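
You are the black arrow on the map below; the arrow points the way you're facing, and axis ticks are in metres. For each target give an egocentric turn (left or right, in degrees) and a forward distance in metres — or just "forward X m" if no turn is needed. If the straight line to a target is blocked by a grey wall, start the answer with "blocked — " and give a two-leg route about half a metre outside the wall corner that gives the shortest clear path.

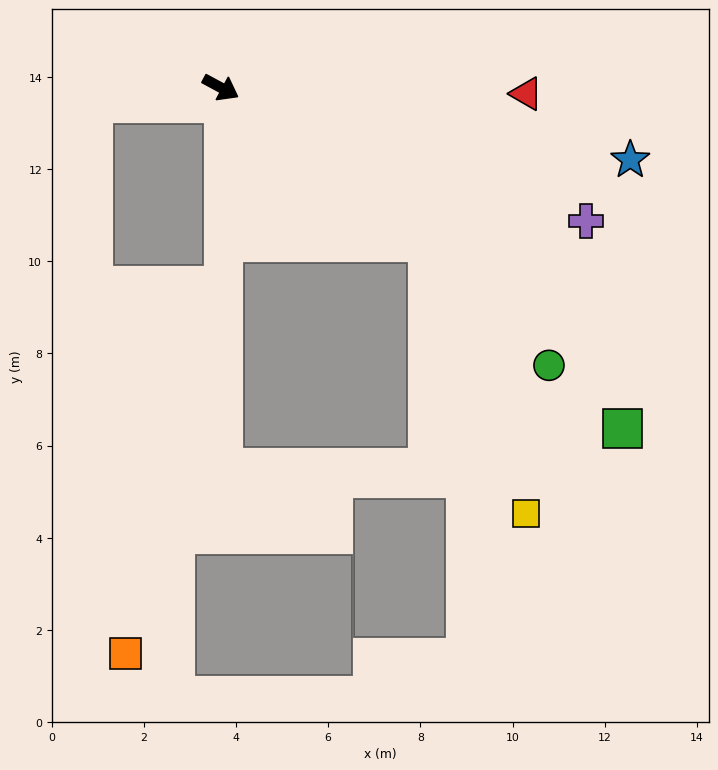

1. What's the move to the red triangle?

turn left 27°, forward 6.6 m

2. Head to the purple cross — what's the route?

turn left 8°, forward 8.4 m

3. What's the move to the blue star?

turn left 18°, forward 9.0 m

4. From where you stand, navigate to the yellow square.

blocked — turn right 8°, forward 5.6 m, then turn right 34°, forward 6.3 m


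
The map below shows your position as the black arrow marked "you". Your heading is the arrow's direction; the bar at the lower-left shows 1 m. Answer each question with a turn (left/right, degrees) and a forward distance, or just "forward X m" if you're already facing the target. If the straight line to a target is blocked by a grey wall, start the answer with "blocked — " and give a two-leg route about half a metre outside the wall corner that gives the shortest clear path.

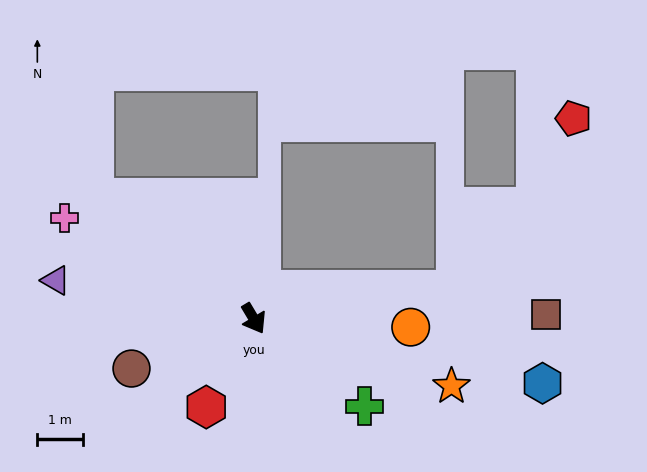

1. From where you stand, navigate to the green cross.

turn left 21°, forward 3.1 m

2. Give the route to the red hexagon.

turn right 59°, forward 2.2 m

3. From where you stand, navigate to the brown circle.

turn right 99°, forward 2.9 m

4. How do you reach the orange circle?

turn left 56°, forward 3.4 m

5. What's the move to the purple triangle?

turn right 132°, forward 4.4 m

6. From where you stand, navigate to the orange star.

turn left 40°, forward 4.6 m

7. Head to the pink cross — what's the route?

turn right 149°, forward 4.7 m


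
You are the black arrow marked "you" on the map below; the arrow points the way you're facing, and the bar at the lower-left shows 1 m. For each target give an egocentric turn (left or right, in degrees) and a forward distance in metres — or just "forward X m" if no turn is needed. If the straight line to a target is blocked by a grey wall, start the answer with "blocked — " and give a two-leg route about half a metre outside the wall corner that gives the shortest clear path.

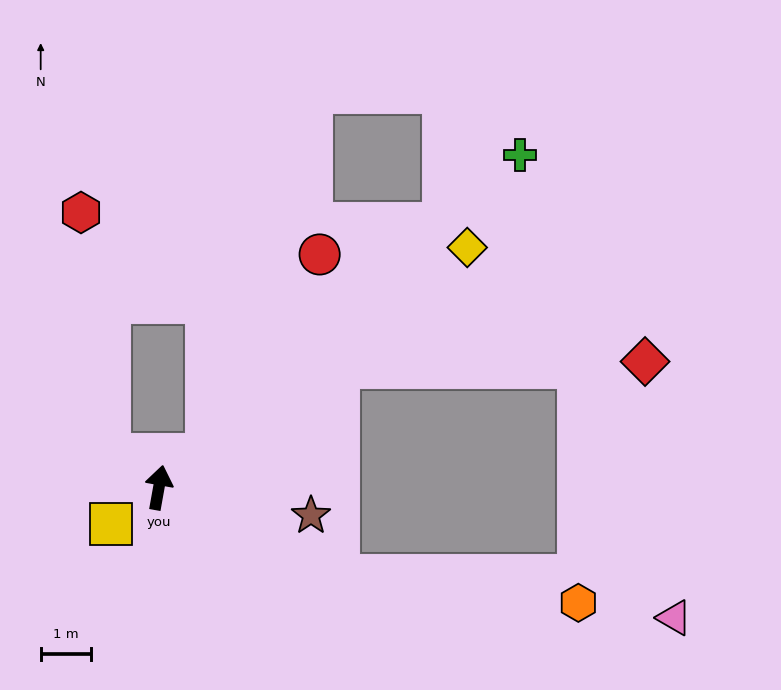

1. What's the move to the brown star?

turn right 90°, forward 3.1 m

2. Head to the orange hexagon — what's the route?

blocked — turn right 106°, forward 4.0 m, then turn left 20°, forward 4.8 m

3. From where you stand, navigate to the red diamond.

blocked — turn right 46°, forward 4.3 m, then turn right 33°, forward 6.1 m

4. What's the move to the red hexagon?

blocked — turn left 66°, forward 1.2 m, then turn right 49°, forward 4.9 m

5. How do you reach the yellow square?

turn left 138°, forward 1.2 m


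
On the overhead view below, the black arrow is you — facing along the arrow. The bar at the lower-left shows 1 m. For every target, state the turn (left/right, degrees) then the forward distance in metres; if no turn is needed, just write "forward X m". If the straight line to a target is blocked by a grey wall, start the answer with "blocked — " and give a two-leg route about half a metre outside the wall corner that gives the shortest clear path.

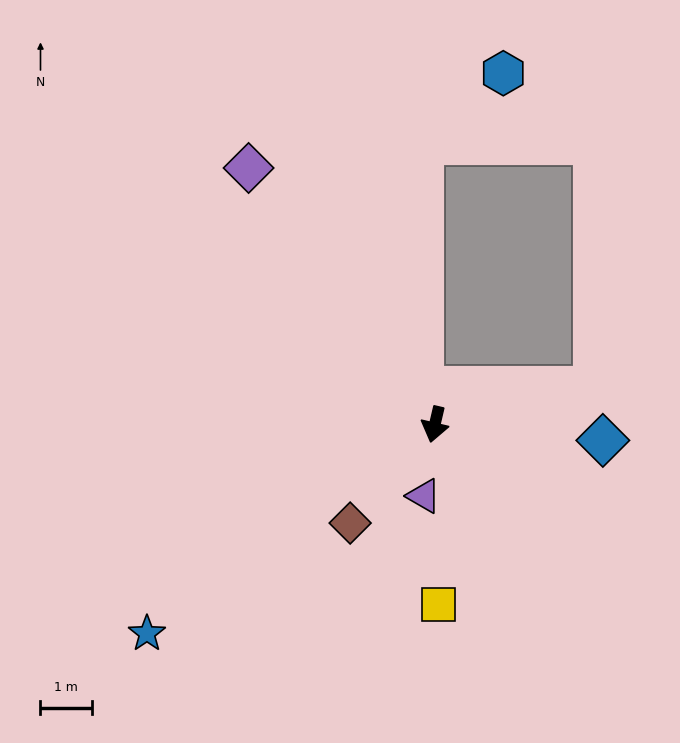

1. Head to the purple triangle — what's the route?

turn left 4°, forward 1.4 m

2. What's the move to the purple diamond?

turn right 131°, forward 6.2 m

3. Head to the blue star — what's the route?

turn right 41°, forward 7.0 m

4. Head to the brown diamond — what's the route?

turn right 27°, forward 2.5 m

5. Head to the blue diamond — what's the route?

turn left 98°, forward 3.3 m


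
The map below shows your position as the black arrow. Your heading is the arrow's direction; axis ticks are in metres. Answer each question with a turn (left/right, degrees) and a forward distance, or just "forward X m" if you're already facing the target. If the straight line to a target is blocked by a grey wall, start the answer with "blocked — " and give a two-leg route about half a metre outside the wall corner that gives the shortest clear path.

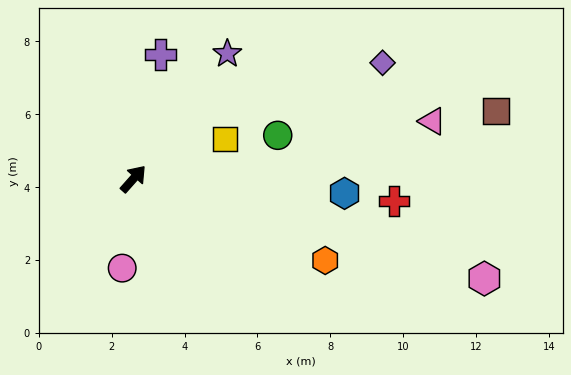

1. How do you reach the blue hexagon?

turn right 52°, forward 5.8 m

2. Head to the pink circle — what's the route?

turn right 146°, forward 2.5 m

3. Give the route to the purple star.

turn left 5°, forward 4.3 m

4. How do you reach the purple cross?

turn left 29°, forward 3.5 m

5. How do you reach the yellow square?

turn right 25°, forward 2.7 m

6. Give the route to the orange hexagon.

turn right 71°, forward 5.7 m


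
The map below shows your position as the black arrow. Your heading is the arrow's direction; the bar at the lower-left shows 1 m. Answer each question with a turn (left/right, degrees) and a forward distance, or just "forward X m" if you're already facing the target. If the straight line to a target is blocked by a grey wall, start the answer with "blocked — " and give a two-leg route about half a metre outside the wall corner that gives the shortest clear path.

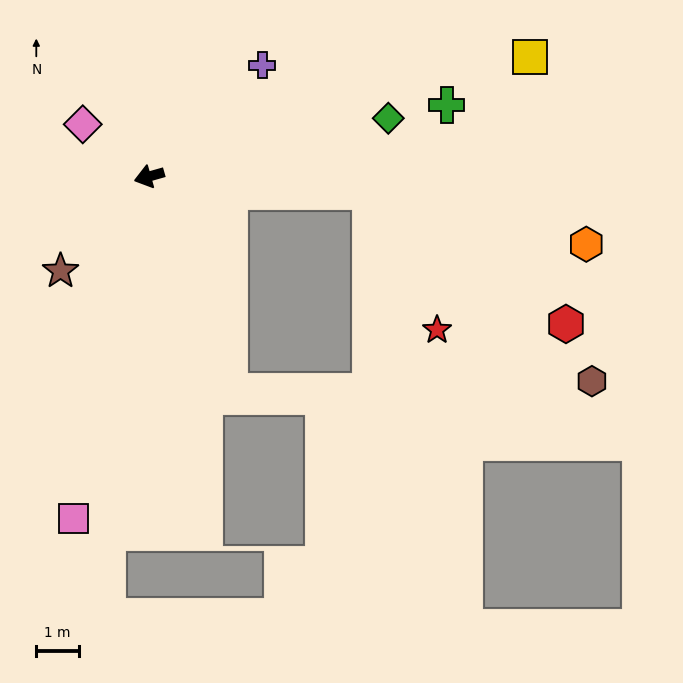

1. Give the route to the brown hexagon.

blocked — turn left 160°, forward 5.2 m, then turn right 36°, forward 6.9 m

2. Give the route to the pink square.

turn left 62°, forward 8.3 m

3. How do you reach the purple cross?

turn right 151°, forward 3.8 m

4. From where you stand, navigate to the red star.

blocked — turn left 160°, forward 5.2 m, then turn right 60°, forward 3.6 m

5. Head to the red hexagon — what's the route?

blocked — turn left 160°, forward 5.2 m, then turn right 30°, forward 5.6 m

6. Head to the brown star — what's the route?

turn left 31°, forward 3.1 m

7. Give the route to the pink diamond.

turn right 54°, forward 2.0 m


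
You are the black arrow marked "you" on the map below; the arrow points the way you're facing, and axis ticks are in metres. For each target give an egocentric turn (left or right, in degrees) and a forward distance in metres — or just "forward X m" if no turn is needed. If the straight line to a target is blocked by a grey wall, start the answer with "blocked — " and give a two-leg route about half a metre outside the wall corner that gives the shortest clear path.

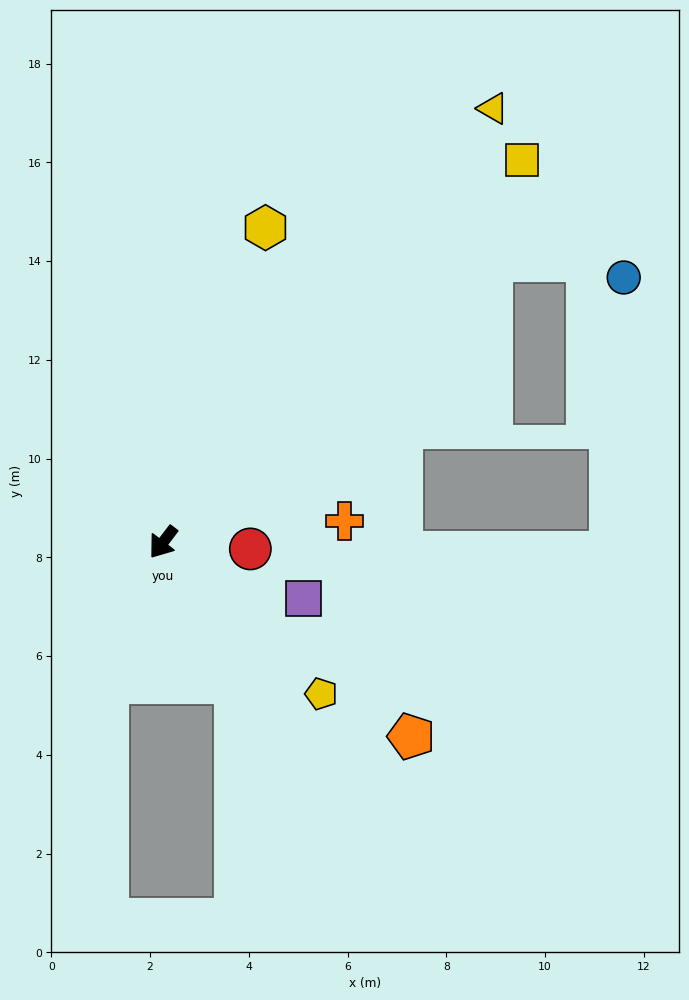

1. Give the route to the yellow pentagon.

turn left 84°, forward 4.4 m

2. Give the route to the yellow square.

turn left 174°, forward 10.6 m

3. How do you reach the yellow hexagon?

turn right 161°, forward 6.7 m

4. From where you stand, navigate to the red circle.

turn left 123°, forward 1.8 m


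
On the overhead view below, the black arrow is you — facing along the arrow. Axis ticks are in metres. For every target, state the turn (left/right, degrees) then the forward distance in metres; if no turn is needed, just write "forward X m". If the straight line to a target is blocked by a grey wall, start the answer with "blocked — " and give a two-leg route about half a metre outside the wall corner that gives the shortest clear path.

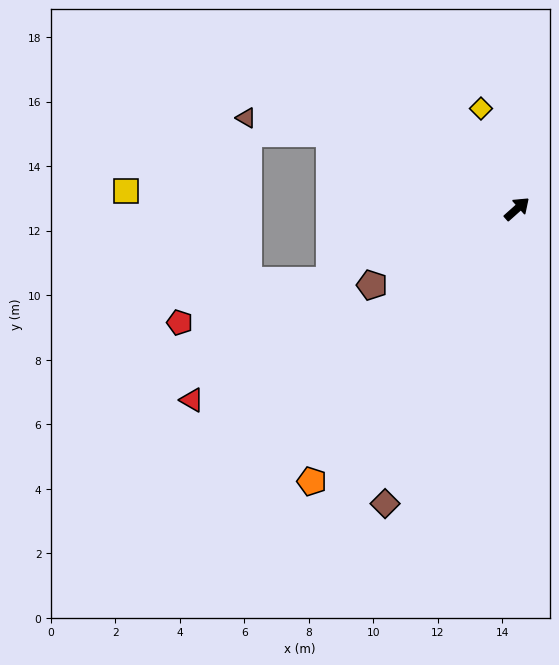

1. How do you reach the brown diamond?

turn right 156°, forward 10.0 m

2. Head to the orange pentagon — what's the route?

turn right 169°, forward 10.6 m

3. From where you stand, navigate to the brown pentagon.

turn left 166°, forward 5.1 m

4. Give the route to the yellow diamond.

turn left 68°, forward 3.3 m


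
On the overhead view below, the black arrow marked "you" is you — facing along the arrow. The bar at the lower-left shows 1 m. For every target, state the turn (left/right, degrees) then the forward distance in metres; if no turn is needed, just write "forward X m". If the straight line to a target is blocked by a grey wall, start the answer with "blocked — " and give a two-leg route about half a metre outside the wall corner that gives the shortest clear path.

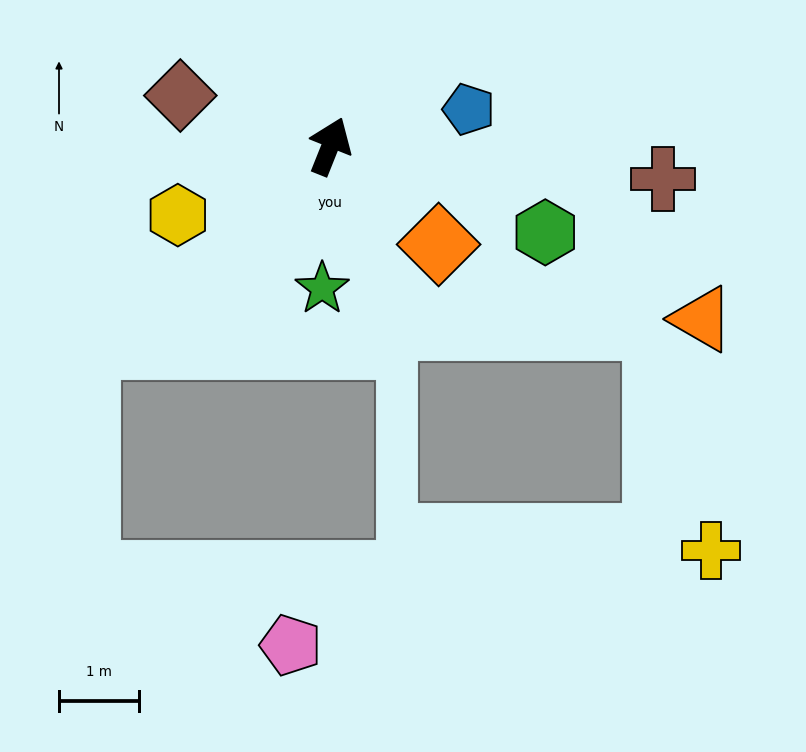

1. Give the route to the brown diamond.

turn left 93°, forward 2.0 m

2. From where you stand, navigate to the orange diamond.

turn right 110°, forward 1.8 m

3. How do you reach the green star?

turn right 161°, forward 1.8 m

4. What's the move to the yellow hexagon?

turn left 136°, forward 2.1 m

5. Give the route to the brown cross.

turn right 74°, forward 4.2 m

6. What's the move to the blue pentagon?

turn right 53°, forward 1.8 m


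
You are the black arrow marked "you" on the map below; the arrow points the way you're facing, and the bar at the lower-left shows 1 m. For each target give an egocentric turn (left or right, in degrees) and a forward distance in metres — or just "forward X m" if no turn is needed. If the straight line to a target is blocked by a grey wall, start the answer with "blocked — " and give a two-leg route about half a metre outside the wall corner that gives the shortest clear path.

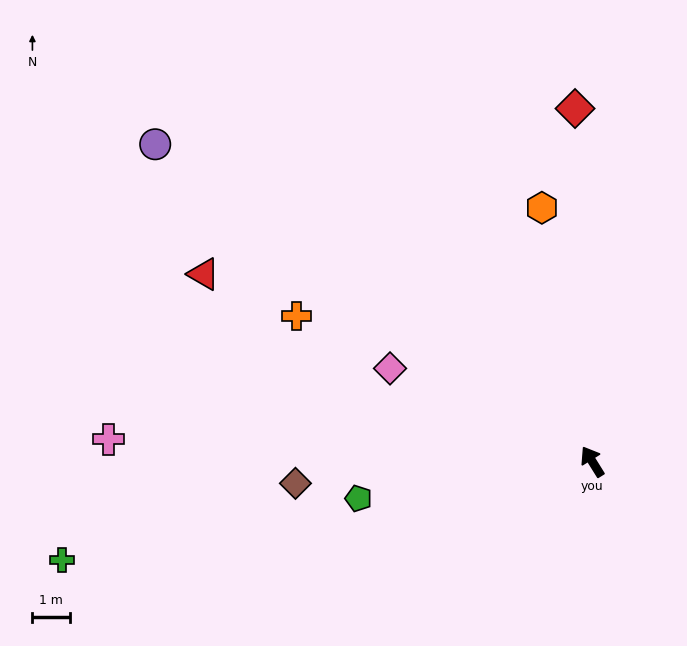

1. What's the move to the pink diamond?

turn left 33°, forward 5.9 m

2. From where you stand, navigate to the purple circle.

turn left 22°, forward 14.4 m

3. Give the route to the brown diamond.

turn left 62°, forward 7.9 m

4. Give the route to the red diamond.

turn right 29°, forward 9.4 m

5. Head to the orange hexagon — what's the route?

turn right 21°, forward 6.9 m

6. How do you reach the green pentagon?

turn left 67°, forward 6.3 m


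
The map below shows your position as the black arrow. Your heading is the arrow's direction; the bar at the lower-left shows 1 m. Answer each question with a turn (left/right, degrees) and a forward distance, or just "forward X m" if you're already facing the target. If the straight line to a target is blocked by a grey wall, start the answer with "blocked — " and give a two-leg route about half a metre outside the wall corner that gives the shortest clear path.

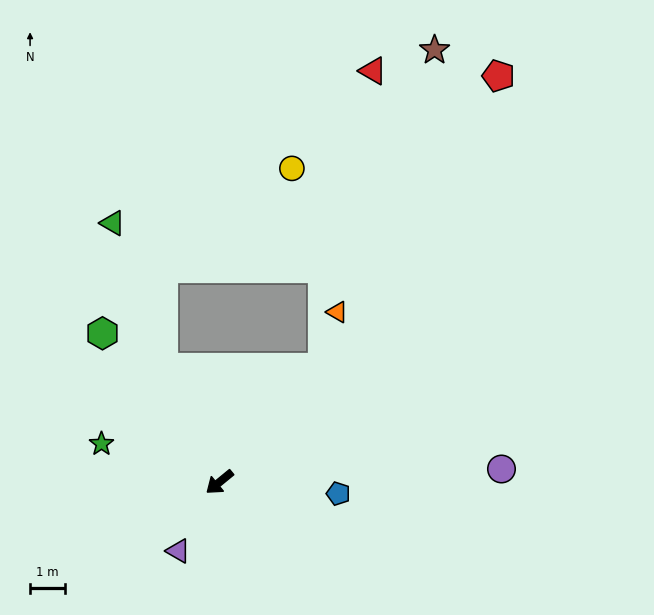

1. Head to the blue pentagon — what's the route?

turn left 135°, forward 3.5 m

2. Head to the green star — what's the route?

turn right 57°, forward 3.6 m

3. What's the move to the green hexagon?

turn right 91°, forward 5.5 m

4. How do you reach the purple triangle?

turn left 20°, forward 2.3 m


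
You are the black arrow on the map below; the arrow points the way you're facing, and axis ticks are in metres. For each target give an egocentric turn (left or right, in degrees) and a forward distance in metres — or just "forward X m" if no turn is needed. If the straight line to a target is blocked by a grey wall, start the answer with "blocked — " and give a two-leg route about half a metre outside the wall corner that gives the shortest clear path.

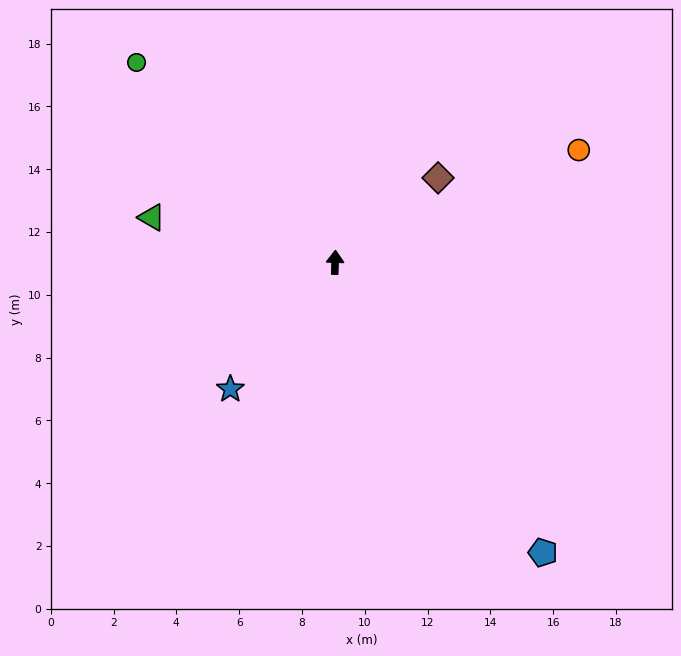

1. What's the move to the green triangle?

turn left 78°, forward 6.0 m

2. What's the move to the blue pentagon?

turn right 143°, forward 11.4 m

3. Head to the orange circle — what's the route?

turn right 63°, forward 8.5 m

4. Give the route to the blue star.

turn left 142°, forward 5.2 m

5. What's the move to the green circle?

turn left 47°, forward 9.0 m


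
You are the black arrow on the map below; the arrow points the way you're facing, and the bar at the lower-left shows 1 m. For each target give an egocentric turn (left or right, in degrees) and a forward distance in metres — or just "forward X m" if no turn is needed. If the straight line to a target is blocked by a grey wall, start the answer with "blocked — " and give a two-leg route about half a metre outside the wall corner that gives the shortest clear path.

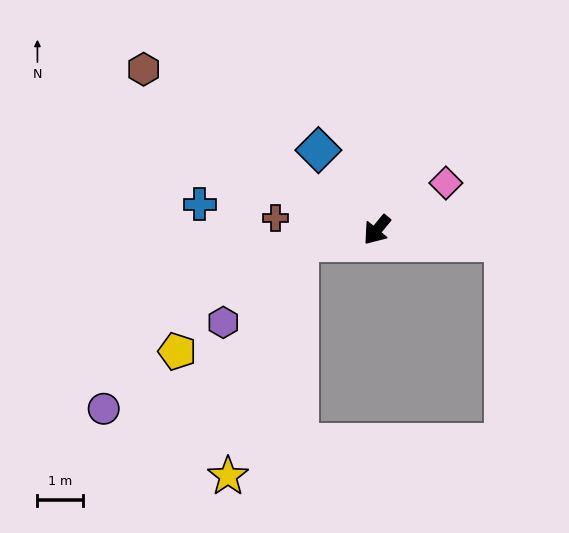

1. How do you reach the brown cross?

turn right 58°, forward 2.2 m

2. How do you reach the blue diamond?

turn right 105°, forward 2.2 m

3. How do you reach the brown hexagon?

turn right 85°, forward 6.2 m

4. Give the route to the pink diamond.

turn left 164°, forward 1.8 m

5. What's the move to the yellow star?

blocked — turn right 41°, forward 1.7 m, then turn left 63°, forward 5.4 m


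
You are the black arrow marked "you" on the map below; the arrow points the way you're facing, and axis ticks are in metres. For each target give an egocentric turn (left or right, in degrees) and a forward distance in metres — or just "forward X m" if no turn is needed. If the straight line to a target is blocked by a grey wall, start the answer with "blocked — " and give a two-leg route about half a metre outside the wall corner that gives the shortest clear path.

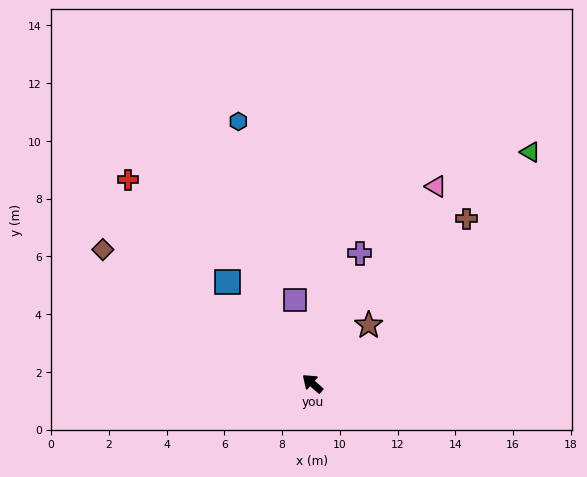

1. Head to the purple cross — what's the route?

turn right 69°, forward 4.8 m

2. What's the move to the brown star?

turn right 93°, forward 2.8 m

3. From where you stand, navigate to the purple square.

turn right 37°, forward 3.0 m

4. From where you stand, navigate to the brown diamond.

turn left 9°, forward 8.6 m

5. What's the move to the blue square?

turn right 9°, forward 4.6 m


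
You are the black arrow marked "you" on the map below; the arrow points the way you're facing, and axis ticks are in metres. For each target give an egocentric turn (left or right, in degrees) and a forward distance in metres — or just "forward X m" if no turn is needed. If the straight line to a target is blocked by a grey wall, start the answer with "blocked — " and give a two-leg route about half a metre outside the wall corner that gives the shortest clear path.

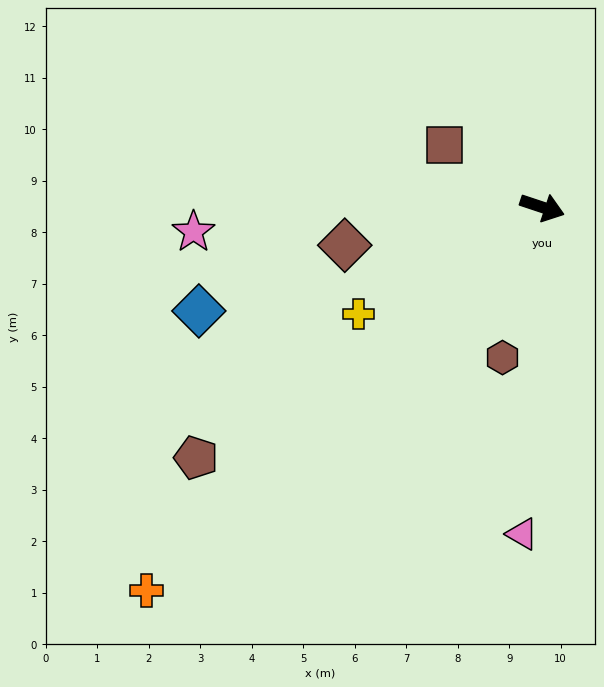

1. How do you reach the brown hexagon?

turn right 86°, forward 3.0 m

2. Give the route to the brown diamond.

turn right 151°, forward 3.9 m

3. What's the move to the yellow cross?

turn right 131°, forward 4.1 m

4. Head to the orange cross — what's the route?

turn right 117°, forward 10.7 m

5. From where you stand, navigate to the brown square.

turn left 166°, forward 2.2 m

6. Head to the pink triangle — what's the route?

turn right 75°, forward 6.4 m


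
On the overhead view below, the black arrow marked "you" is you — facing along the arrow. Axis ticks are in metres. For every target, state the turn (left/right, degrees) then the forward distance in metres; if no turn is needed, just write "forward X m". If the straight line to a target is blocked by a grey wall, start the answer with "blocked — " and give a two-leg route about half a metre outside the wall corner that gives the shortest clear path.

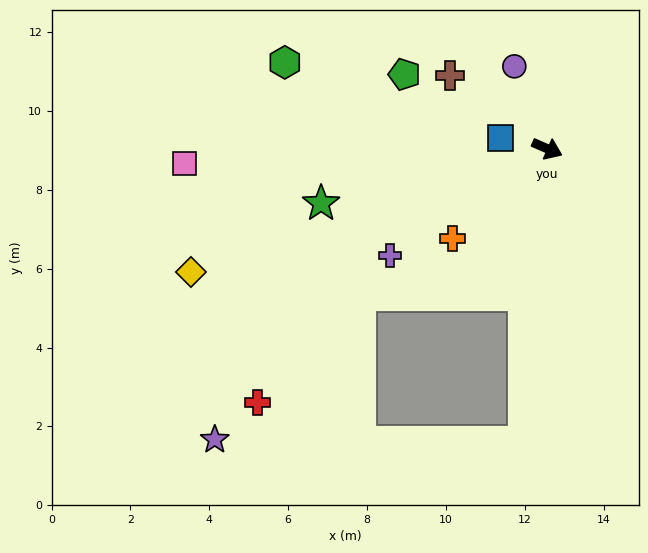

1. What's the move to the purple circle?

turn left 135°, forward 2.2 m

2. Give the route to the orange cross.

turn right 113°, forward 3.3 m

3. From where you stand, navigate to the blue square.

turn right 169°, forward 1.2 m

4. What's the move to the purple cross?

turn right 122°, forward 4.8 m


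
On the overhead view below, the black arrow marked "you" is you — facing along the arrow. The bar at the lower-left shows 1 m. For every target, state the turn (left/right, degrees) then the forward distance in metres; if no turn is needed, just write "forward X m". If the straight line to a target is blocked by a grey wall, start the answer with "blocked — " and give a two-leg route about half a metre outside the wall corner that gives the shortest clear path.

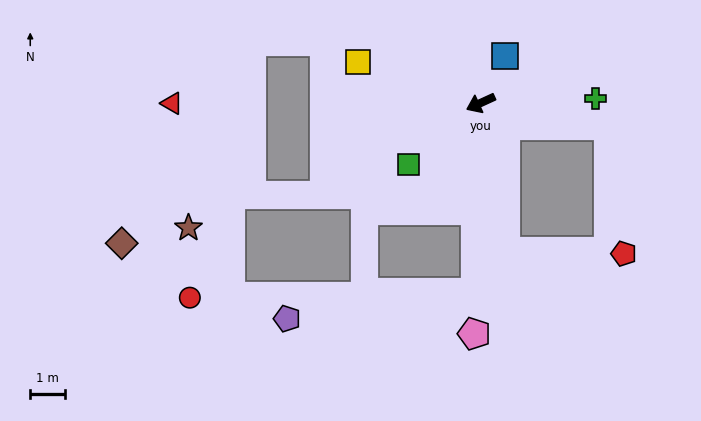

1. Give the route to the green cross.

turn left 158°, forward 3.3 m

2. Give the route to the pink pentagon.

turn left 64°, forward 6.7 m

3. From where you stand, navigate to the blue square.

turn right 142°, forward 1.5 m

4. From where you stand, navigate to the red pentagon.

blocked — turn left 146°, forward 3.7 m, then turn right 74°, forward 3.7 m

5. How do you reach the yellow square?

turn right 43°, forward 3.7 m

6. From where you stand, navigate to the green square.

turn left 16°, forward 2.7 m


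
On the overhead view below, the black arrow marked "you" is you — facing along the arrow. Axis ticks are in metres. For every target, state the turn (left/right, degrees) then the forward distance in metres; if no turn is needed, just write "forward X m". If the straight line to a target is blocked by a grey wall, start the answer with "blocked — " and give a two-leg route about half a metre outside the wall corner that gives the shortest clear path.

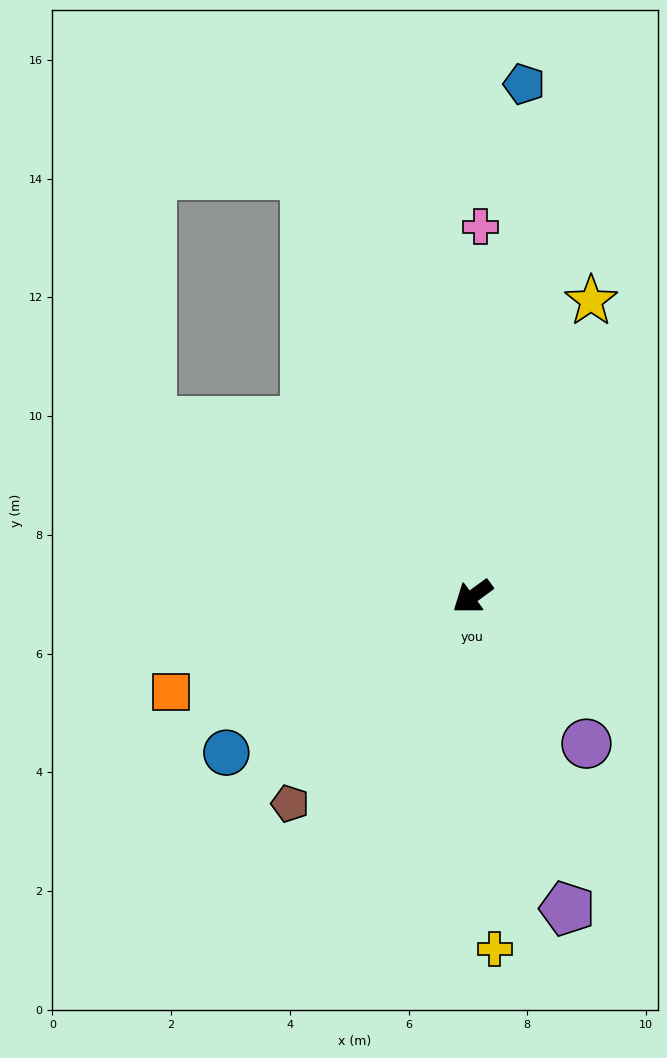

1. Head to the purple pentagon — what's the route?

turn left 71°, forward 5.5 m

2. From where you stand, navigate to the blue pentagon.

turn right 132°, forward 8.7 m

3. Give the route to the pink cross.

turn right 128°, forward 6.2 m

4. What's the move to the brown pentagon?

turn left 12°, forward 4.6 m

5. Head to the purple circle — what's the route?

turn left 91°, forward 3.1 m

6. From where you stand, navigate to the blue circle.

turn right 4°, forward 4.9 m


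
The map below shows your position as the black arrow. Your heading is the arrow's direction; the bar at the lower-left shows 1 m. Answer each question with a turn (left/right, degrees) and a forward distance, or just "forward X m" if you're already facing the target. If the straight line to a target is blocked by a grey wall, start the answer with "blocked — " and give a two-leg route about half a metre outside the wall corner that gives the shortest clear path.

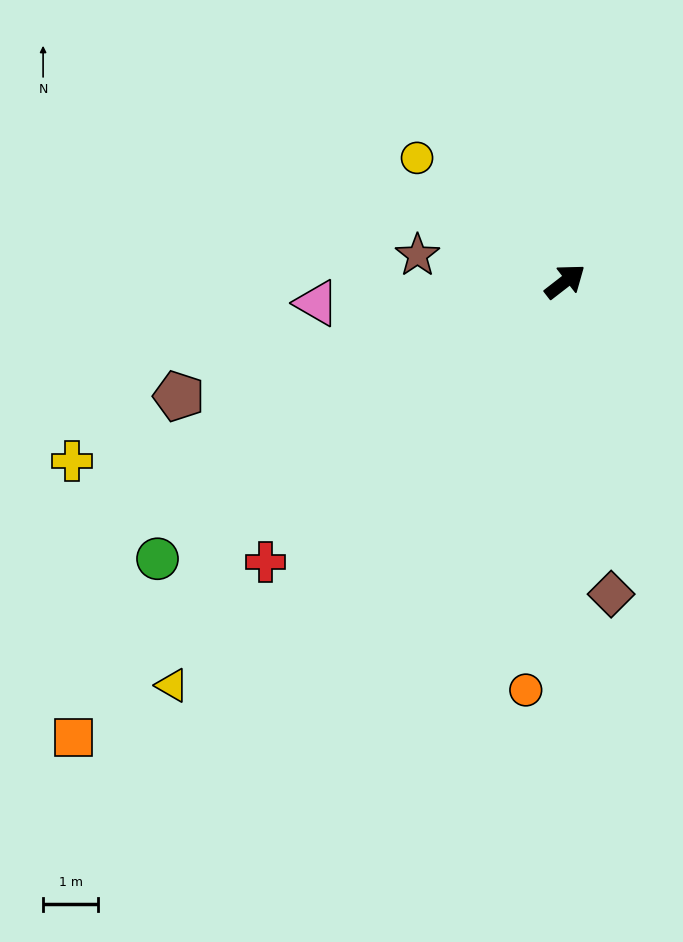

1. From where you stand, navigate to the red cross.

turn right 175°, forward 7.4 m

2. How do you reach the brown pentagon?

turn left 159°, forward 7.3 m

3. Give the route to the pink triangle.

turn left 147°, forward 4.5 m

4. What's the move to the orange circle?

turn right 133°, forward 7.4 m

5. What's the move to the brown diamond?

turn right 119°, forward 5.7 m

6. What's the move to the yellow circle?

turn left 102°, forward 3.5 m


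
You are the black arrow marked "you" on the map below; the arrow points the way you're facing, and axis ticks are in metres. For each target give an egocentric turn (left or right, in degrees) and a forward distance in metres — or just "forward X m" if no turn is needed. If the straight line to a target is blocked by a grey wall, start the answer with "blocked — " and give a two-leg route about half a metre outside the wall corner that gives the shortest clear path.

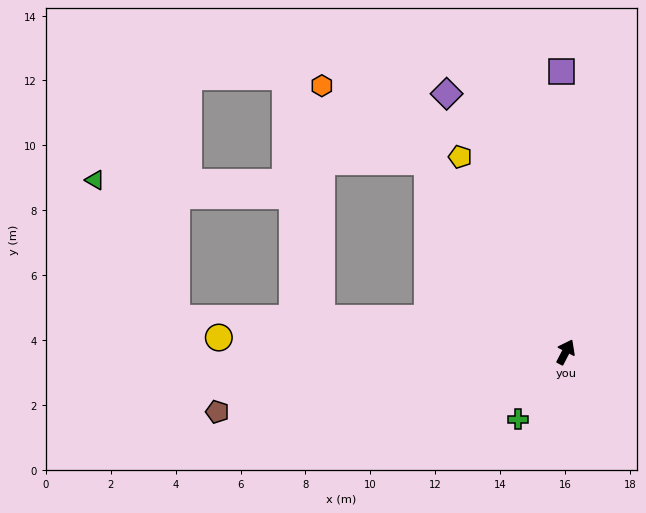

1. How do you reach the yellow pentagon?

turn left 56°, forward 6.8 m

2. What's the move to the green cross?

turn left 172°, forward 2.5 m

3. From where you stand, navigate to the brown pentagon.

turn left 127°, forward 10.9 m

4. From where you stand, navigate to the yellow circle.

turn left 115°, forward 10.7 m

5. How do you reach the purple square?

turn left 28°, forward 8.6 m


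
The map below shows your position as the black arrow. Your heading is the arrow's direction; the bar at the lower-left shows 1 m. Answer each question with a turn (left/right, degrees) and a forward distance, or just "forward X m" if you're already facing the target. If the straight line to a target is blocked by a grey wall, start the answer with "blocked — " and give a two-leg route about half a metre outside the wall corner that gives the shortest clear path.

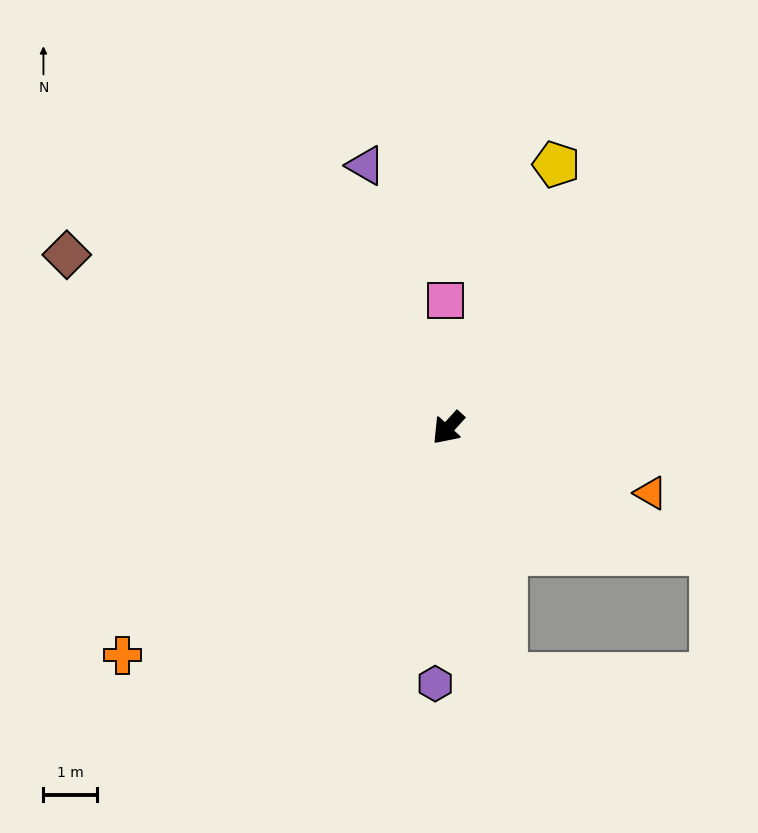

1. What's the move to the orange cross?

turn right 13°, forward 7.4 m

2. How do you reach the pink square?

turn right 136°, forward 2.4 m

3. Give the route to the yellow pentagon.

turn right 160°, forward 5.3 m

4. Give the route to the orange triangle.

turn left 114°, forward 3.9 m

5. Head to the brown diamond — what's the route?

turn right 72°, forward 7.8 m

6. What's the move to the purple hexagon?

turn left 39°, forward 4.7 m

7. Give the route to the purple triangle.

turn right 120°, forward 5.1 m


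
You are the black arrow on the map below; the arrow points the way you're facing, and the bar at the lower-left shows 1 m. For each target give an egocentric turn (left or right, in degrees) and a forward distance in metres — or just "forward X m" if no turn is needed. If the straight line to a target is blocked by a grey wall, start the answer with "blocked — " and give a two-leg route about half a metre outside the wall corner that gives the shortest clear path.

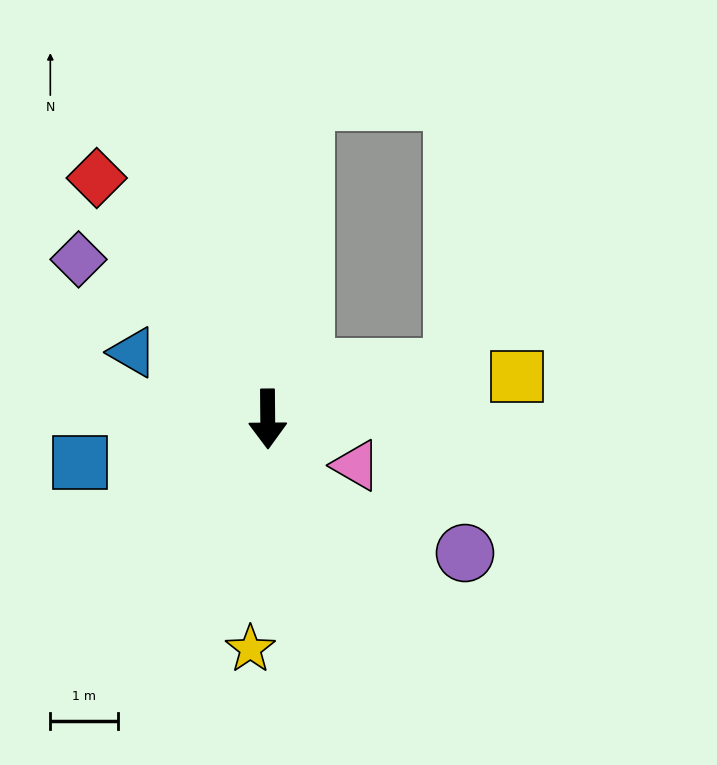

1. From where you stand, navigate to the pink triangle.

turn left 62°, forward 1.5 m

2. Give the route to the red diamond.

turn right 145°, forward 4.4 m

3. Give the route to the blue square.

turn right 77°, forward 2.9 m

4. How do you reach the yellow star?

turn right 5°, forward 3.4 m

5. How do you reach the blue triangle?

turn right 117°, forward 2.2 m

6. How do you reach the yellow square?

turn left 99°, forward 3.8 m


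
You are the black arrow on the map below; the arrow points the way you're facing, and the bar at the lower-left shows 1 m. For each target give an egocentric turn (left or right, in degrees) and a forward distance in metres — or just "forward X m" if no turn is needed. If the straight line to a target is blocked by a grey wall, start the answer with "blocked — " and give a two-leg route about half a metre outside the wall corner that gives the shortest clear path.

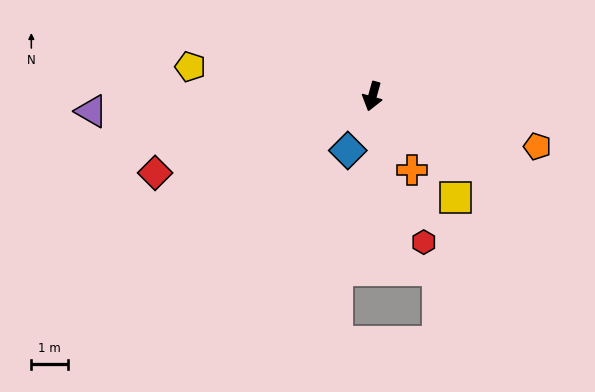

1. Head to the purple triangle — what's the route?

turn right 71°, forward 7.7 m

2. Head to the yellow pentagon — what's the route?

turn right 84°, forward 5.0 m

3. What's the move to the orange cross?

turn left 44°, forward 2.3 m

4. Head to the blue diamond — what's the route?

turn right 9°, forward 1.6 m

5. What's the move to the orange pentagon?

turn left 89°, forward 4.7 m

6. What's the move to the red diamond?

turn right 55°, forward 6.3 m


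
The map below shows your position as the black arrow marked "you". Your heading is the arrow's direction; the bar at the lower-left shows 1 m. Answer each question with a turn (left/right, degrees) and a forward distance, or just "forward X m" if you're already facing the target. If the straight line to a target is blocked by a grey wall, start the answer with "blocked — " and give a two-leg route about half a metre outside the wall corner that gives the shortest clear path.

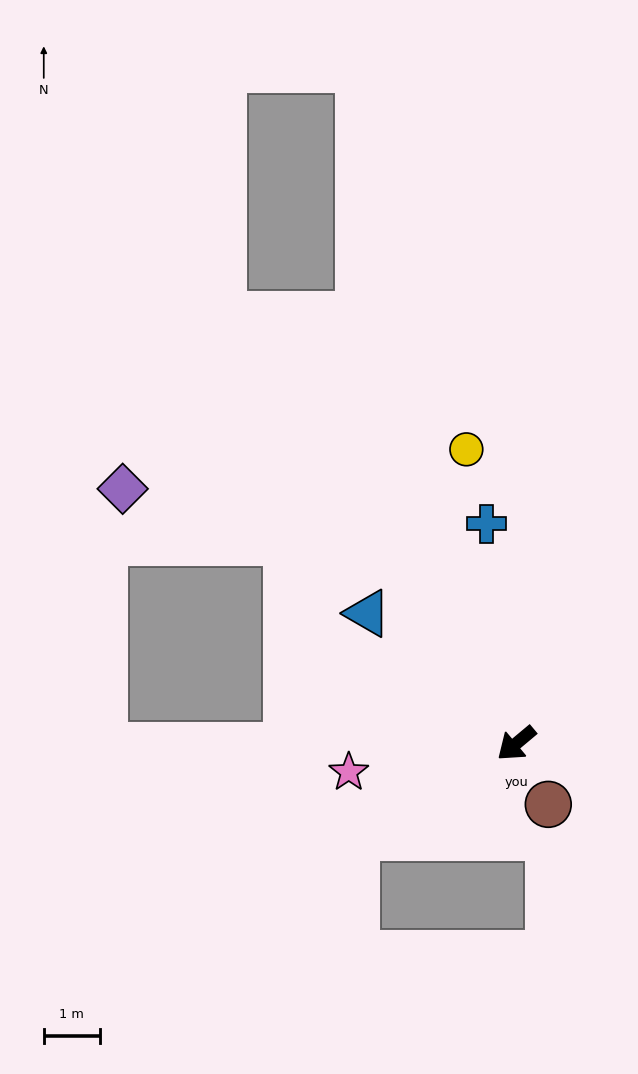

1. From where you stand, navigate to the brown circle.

turn left 78°, forward 1.2 m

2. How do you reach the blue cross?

turn right 122°, forward 4.0 m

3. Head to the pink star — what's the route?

turn right 30°, forward 3.0 m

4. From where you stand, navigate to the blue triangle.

turn right 81°, forward 3.5 m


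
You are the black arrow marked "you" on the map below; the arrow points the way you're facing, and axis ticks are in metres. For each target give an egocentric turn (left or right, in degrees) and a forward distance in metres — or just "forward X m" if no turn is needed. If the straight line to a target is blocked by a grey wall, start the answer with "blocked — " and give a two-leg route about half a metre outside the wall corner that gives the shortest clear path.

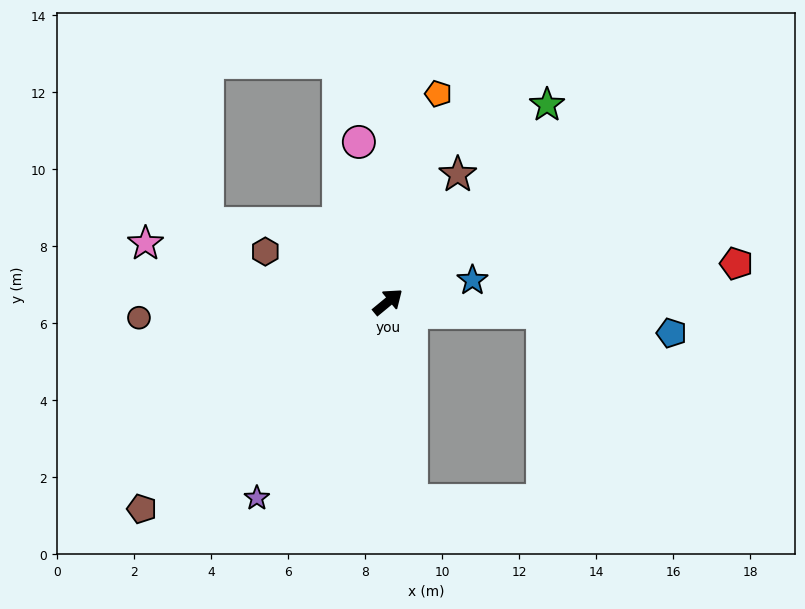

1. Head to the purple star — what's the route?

turn right 163°, forward 6.1 m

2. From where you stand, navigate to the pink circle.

turn left 61°, forward 4.2 m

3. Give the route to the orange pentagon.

turn left 37°, forward 5.6 m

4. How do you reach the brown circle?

turn left 144°, forward 6.5 m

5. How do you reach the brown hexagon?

turn left 118°, forward 3.4 m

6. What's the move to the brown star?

turn left 22°, forward 3.8 m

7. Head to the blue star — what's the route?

turn right 25°, forward 2.3 m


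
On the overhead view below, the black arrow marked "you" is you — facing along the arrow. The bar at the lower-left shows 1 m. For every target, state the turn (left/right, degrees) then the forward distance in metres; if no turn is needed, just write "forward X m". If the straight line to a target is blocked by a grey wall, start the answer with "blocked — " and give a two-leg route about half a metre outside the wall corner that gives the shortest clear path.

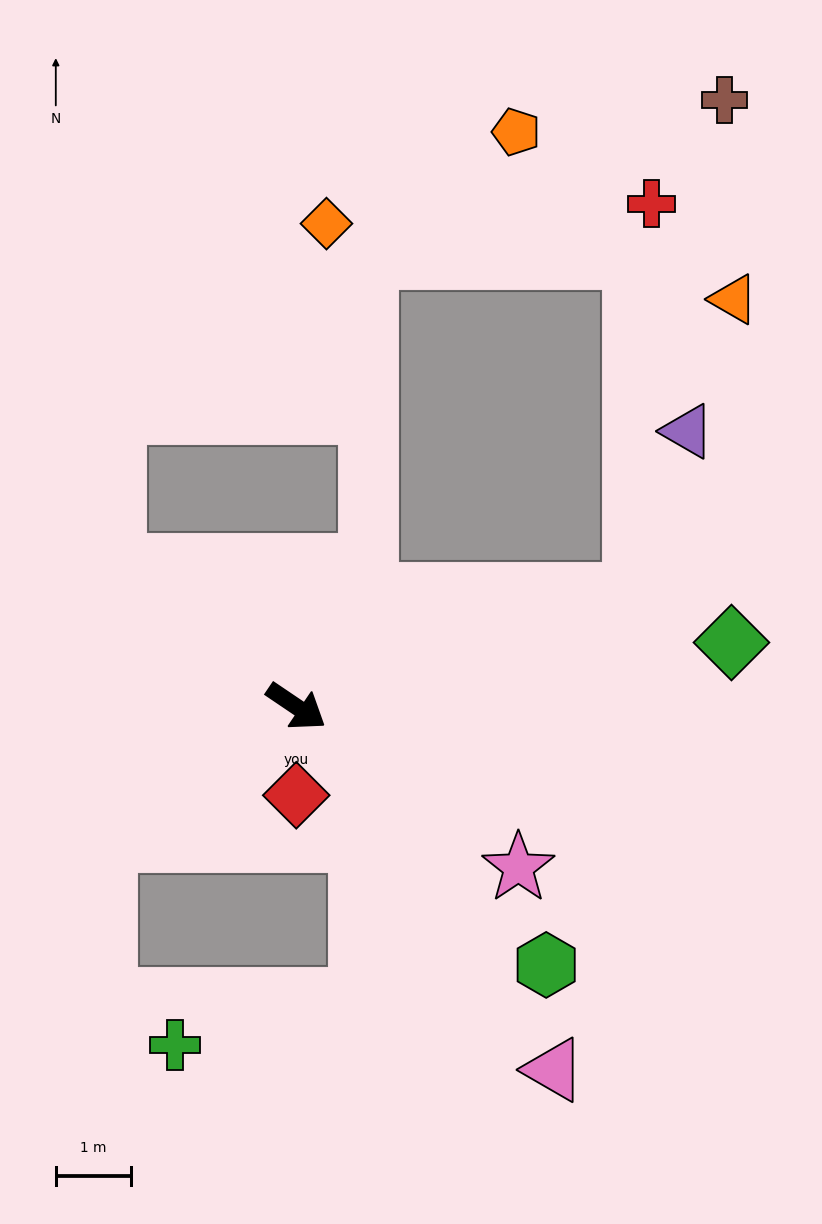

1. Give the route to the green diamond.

turn left 42°, forward 5.9 m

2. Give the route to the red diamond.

turn right 56°, forward 1.2 m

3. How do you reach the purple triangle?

blocked — turn left 52°, forward 4.8 m, then turn left 54°, forward 2.3 m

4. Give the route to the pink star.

forward 3.7 m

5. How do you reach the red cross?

blocked — turn left 52°, forward 4.8 m, then turn left 70°, forward 5.2 m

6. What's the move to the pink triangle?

turn right 21°, forward 5.9 m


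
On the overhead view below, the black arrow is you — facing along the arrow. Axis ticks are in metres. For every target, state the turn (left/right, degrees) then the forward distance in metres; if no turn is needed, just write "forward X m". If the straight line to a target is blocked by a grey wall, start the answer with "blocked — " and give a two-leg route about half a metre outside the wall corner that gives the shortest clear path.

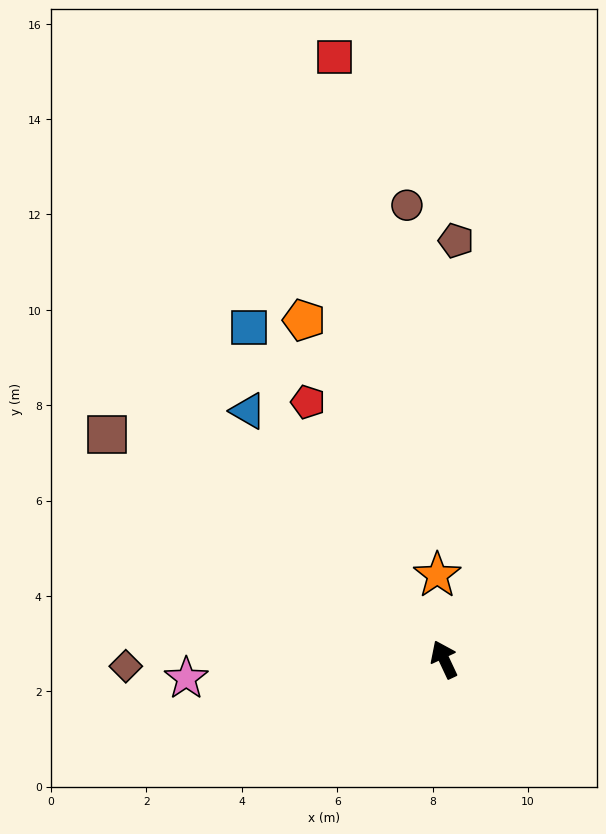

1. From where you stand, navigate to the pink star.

turn left 69°, forward 5.4 m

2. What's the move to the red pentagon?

turn left 3°, forward 6.1 m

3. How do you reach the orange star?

turn right 21°, forward 1.8 m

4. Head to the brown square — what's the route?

turn left 31°, forward 8.5 m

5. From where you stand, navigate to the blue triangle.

turn left 13°, forward 6.6 m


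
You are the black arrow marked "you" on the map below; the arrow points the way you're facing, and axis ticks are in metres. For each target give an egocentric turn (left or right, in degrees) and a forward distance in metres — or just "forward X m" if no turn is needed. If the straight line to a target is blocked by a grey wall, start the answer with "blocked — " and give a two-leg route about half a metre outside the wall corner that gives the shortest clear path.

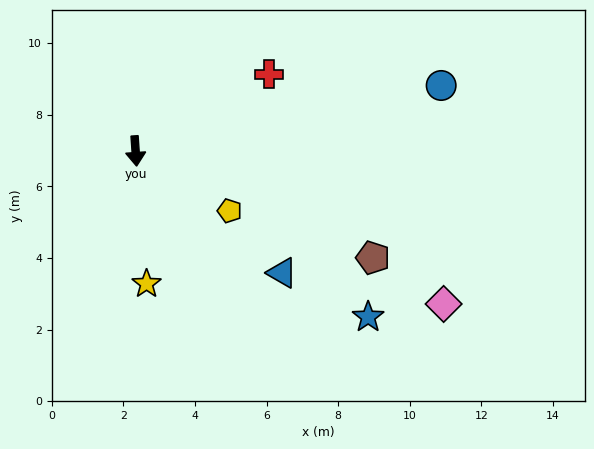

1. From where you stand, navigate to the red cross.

turn left 116°, forward 4.3 m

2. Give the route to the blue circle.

turn left 98°, forward 8.7 m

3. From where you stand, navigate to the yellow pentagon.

turn left 54°, forward 3.1 m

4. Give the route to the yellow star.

forward 3.7 m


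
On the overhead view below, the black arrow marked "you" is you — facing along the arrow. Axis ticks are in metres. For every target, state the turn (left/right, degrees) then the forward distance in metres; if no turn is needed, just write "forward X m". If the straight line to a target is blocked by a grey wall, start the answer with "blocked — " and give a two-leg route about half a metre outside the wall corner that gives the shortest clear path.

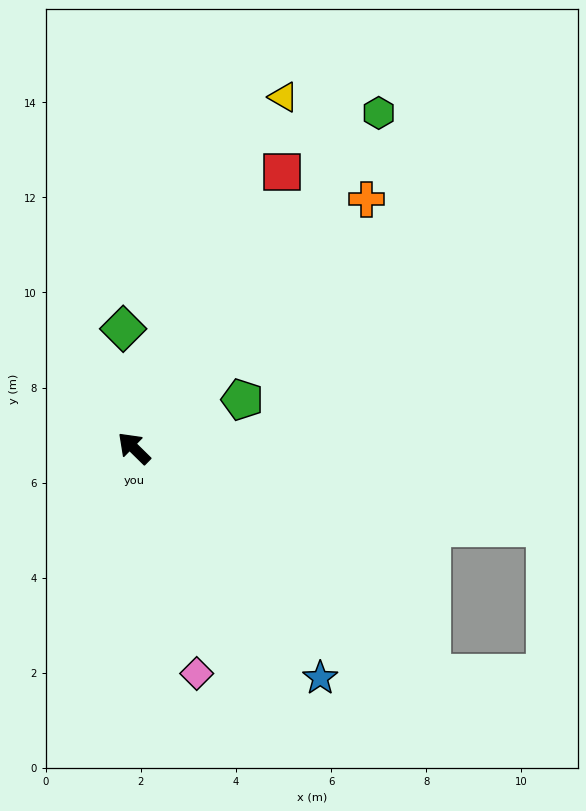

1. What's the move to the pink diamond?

turn left 150°, forward 4.9 m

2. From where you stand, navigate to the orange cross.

turn right 89°, forward 7.2 m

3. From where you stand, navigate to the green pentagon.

turn right 111°, forward 2.5 m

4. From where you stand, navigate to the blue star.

turn left 173°, forward 6.2 m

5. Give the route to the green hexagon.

turn right 82°, forward 8.7 m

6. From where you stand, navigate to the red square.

turn right 74°, forward 6.6 m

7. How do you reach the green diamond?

turn right 40°, forward 2.5 m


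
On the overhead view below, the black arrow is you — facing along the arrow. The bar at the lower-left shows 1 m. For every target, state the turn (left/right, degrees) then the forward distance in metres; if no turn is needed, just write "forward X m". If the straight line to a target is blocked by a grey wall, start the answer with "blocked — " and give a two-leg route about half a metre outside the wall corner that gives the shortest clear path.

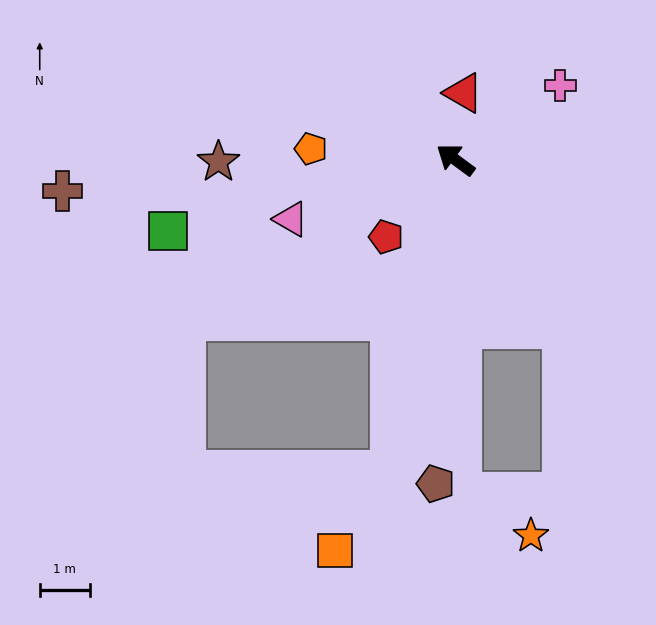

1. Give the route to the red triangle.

turn right 61°, forward 1.3 m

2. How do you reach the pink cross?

turn right 108°, forward 2.5 m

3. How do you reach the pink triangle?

turn left 56°, forward 3.5 m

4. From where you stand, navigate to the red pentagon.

turn left 84°, forward 2.1 m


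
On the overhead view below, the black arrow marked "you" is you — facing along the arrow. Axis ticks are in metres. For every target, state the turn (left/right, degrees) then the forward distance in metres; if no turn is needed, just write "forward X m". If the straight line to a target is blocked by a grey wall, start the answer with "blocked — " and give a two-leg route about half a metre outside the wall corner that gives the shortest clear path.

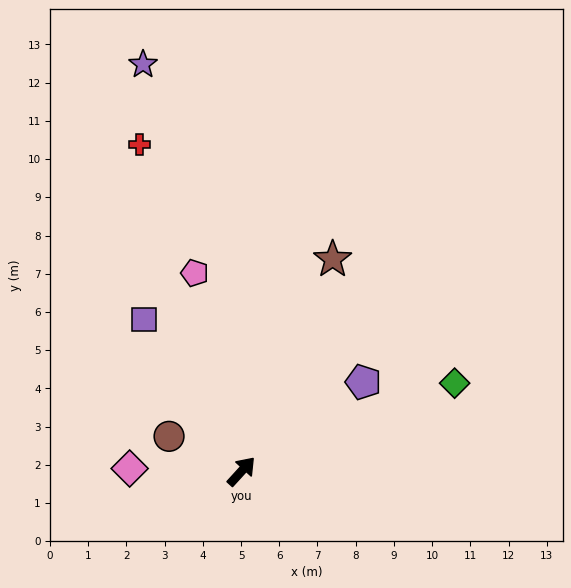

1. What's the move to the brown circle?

turn left 107°, forward 2.1 m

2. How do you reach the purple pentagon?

turn right 11°, forward 4.0 m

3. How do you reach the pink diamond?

turn left 131°, forward 2.9 m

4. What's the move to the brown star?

turn left 19°, forward 6.0 m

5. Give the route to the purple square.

turn left 75°, forward 4.7 m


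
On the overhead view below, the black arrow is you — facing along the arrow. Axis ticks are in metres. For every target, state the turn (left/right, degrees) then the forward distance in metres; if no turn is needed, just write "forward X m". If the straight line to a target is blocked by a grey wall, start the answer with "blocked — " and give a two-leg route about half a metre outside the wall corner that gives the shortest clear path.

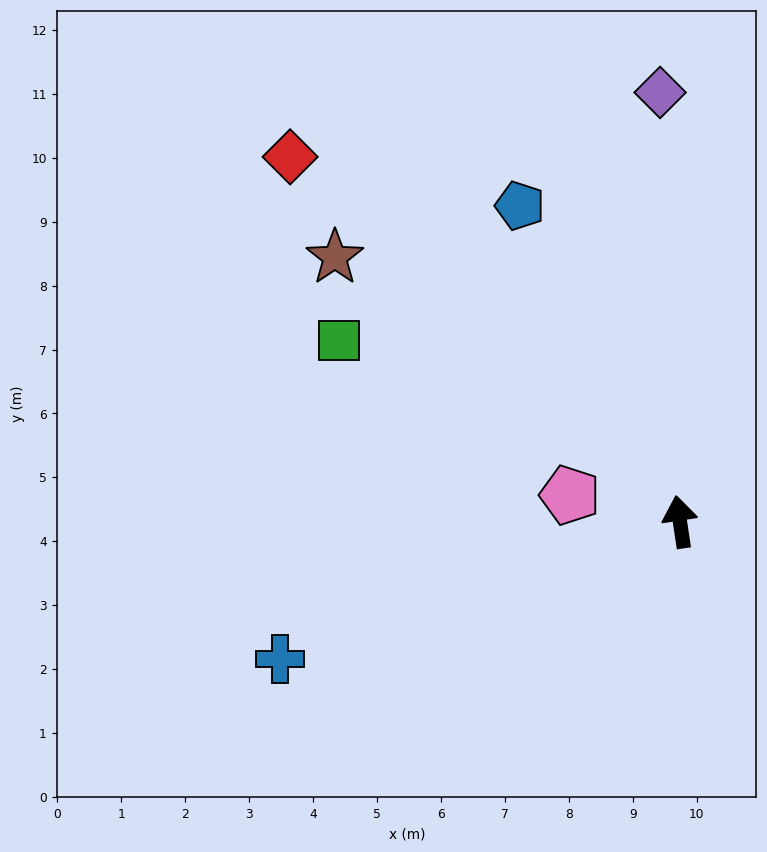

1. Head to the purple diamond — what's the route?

turn right 6°, forward 6.7 m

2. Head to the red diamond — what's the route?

turn left 38°, forward 8.4 m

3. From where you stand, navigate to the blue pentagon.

turn left 18°, forward 5.5 m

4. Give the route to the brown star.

turn left 44°, forward 6.8 m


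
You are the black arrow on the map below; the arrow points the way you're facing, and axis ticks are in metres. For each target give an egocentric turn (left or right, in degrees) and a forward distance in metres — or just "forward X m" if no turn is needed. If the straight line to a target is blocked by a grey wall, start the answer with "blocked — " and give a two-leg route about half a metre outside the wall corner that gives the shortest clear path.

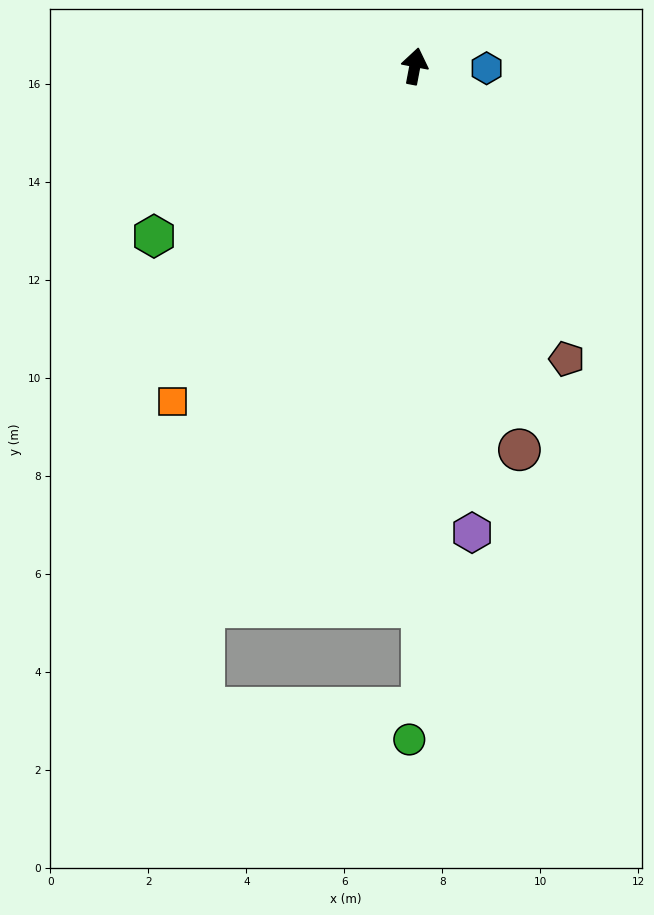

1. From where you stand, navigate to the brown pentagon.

turn right 142°, forward 6.7 m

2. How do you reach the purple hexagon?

turn right 162°, forward 9.6 m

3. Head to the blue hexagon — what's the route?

turn right 81°, forward 1.5 m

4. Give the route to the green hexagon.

turn left 134°, forward 6.4 m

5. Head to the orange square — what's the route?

turn left 155°, forward 8.4 m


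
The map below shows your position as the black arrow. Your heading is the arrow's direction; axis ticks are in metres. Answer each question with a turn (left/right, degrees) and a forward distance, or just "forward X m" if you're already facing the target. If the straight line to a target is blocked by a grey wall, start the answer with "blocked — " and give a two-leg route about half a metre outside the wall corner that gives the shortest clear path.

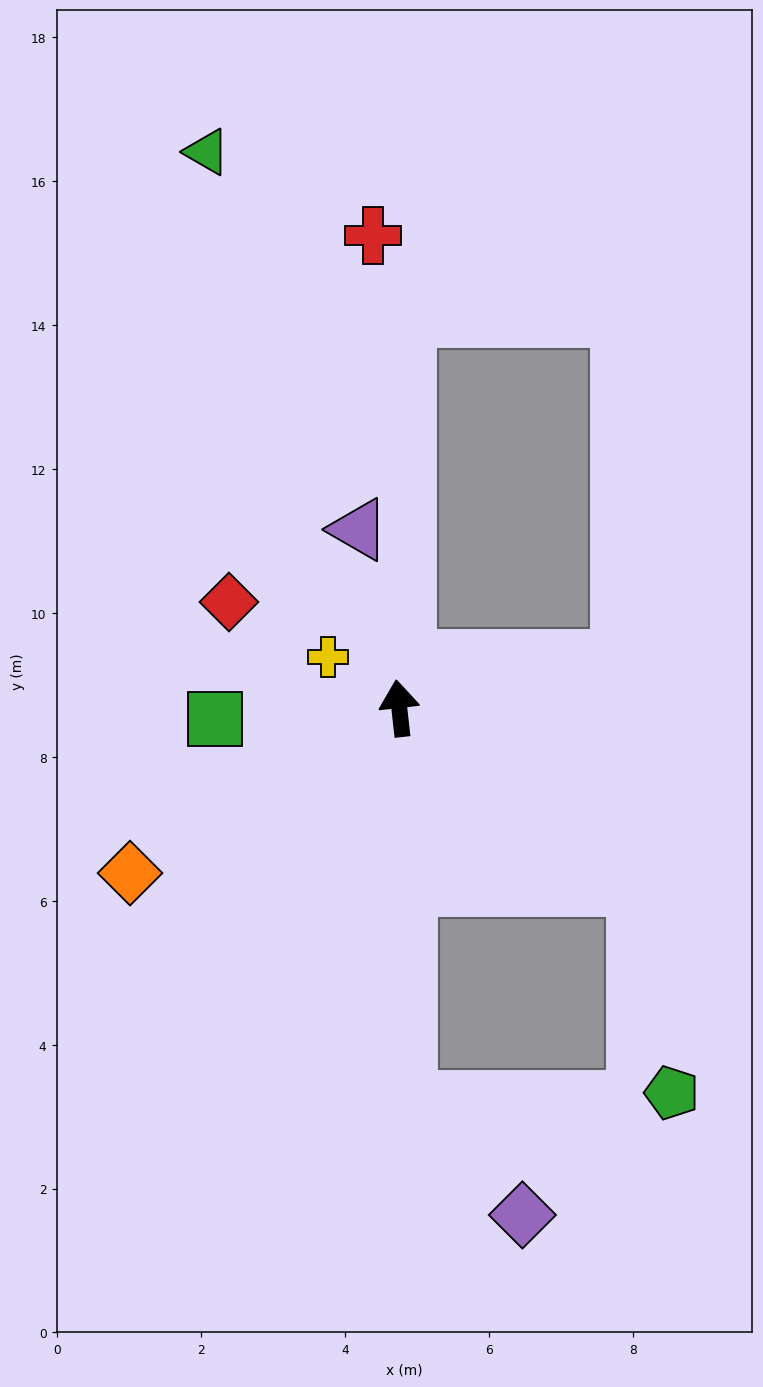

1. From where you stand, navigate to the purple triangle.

turn left 6°, forward 2.5 m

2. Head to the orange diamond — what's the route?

turn left 115°, forward 4.4 m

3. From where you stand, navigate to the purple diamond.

blocked — turn left 175°, forward 5.5 m, then turn left 44°, forward 2.3 m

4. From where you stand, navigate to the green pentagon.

blocked — turn right 133°, forward 4.1 m, then turn right 44°, forward 2.9 m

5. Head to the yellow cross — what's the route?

turn left 48°, forward 1.2 m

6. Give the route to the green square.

turn left 87°, forward 2.6 m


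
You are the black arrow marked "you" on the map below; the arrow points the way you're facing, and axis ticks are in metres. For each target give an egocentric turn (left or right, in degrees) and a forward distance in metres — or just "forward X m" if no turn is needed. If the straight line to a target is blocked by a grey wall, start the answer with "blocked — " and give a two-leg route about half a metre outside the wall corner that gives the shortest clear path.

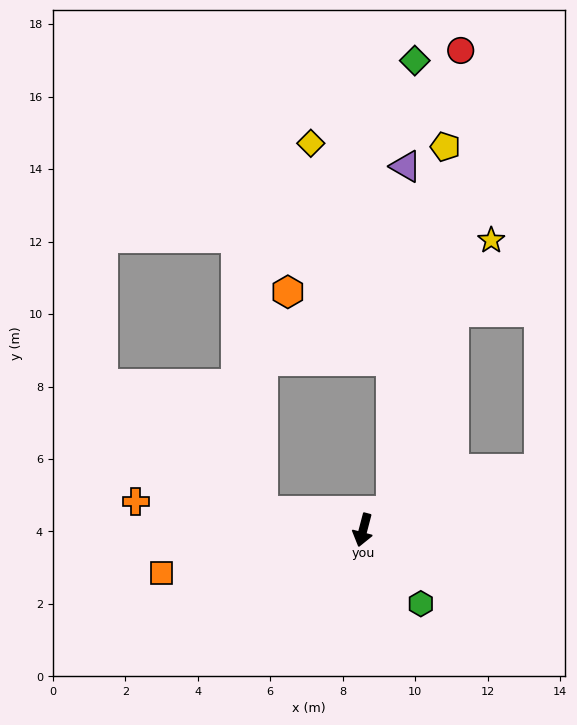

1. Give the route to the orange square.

turn right 63°, forward 5.7 m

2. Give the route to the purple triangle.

blocked — turn left 138°, forward 0.9 m, then turn left 54°, forward 9.5 m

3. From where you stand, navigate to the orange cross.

turn right 82°, forward 6.3 m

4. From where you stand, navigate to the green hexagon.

turn left 53°, forward 2.6 m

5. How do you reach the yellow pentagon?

blocked — turn left 138°, forward 0.9 m, then turn left 48°, forward 10.2 m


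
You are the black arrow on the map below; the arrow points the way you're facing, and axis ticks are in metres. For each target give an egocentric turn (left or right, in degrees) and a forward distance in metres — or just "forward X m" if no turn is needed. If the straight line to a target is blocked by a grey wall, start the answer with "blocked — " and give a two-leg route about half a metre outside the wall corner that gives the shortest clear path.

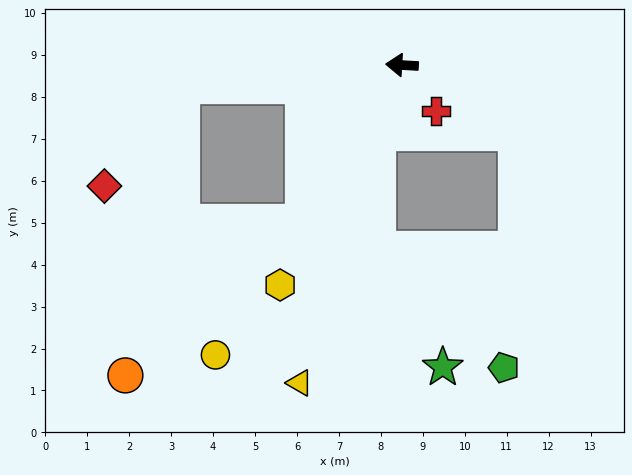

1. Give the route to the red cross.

turn left 130°, forward 1.4 m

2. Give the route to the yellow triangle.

turn left 76°, forward 8.0 m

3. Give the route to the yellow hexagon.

turn left 64°, forward 6.0 m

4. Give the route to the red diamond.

blocked — turn left 9°, forward 5.3 m, then turn left 46°, forward 3.0 m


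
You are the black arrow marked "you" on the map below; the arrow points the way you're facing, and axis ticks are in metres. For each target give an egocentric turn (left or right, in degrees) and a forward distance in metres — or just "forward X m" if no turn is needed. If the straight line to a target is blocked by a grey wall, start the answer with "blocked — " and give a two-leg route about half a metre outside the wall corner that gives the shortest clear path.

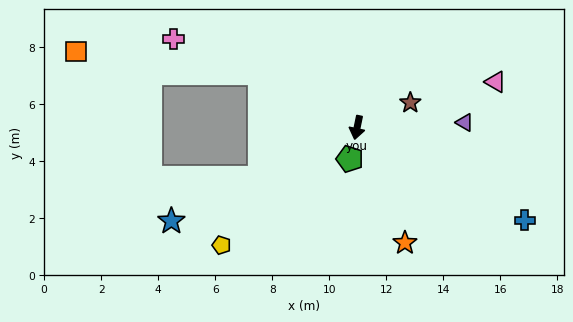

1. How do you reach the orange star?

turn left 34°, forward 4.4 m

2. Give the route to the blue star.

turn right 52°, forward 7.3 m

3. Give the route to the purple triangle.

turn left 104°, forward 3.8 m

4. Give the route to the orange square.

blocked — turn right 108°, forward 3.9 m, then turn left 23°, forward 6.5 m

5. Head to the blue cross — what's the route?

turn left 73°, forward 6.7 m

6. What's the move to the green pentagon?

forward 1.1 m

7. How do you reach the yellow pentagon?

turn right 37°, forward 6.3 m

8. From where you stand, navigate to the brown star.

turn left 127°, forward 2.1 m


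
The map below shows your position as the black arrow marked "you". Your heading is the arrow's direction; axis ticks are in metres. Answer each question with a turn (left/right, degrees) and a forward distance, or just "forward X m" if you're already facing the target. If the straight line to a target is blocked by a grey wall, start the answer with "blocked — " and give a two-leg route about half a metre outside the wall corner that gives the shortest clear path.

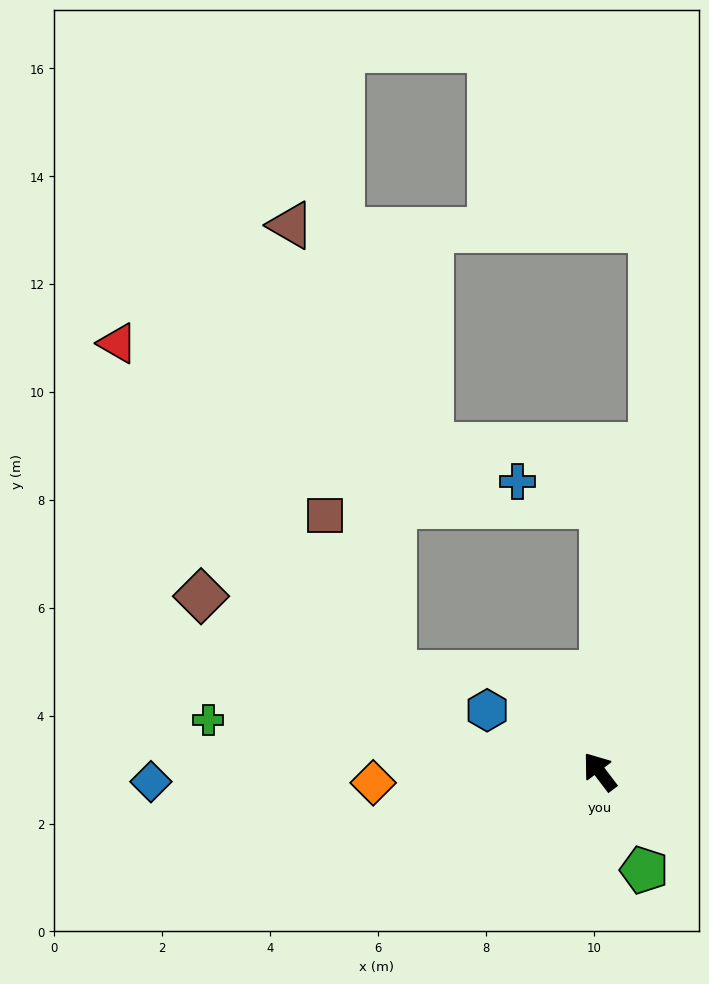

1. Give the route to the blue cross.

blocked — turn right 38°, forward 4.9 m, then turn left 75°, forward 1.6 m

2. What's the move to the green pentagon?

turn left 167°, forward 2.0 m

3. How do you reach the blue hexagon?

turn left 24°, forward 2.4 m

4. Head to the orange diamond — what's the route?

turn left 56°, forward 4.2 m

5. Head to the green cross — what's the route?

turn left 45°, forward 7.3 m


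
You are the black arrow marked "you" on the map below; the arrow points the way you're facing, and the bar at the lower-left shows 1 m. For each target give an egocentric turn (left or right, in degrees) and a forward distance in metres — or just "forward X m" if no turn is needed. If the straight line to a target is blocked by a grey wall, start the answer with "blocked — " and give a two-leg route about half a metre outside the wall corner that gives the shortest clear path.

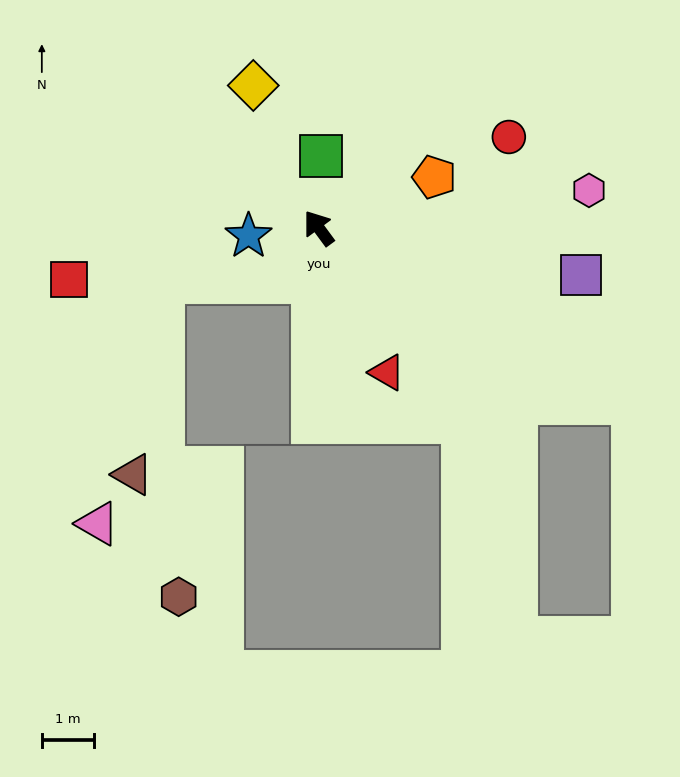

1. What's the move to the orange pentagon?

turn right 103°, forward 2.4 m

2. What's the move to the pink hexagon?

turn right 118°, forward 5.2 m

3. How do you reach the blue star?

turn left 60°, forward 1.4 m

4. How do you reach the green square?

turn right 38°, forward 1.4 m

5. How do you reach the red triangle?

turn left 169°, forward 3.1 m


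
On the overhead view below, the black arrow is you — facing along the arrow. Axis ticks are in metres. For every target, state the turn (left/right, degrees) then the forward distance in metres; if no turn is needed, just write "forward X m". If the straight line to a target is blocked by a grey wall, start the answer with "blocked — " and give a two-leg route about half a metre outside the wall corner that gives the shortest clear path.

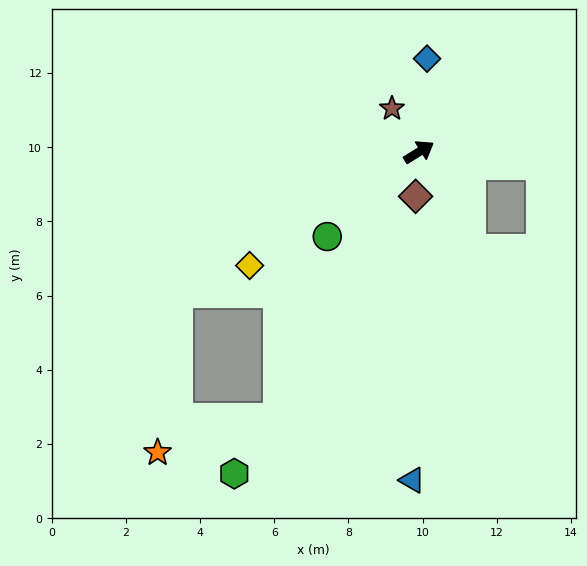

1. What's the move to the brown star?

turn left 90°, forward 1.4 m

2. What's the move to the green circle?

turn right 169°, forward 3.4 m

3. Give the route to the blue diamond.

turn left 53°, forward 2.5 m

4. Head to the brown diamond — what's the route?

turn right 126°, forward 1.2 m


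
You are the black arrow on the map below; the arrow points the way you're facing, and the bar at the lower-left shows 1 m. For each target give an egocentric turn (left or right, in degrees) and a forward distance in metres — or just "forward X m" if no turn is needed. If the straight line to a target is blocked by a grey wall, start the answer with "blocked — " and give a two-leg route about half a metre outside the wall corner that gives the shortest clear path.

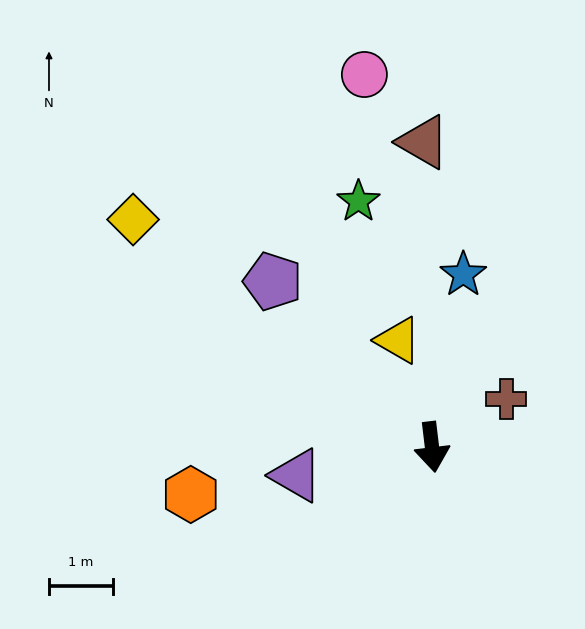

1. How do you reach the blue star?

turn left 163°, forward 2.7 m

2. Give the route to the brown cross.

turn left 116°, forward 1.4 m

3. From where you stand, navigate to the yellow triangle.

turn right 169°, forward 1.7 m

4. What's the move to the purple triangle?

turn right 85°, forward 2.2 m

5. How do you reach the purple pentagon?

turn right 143°, forward 3.6 m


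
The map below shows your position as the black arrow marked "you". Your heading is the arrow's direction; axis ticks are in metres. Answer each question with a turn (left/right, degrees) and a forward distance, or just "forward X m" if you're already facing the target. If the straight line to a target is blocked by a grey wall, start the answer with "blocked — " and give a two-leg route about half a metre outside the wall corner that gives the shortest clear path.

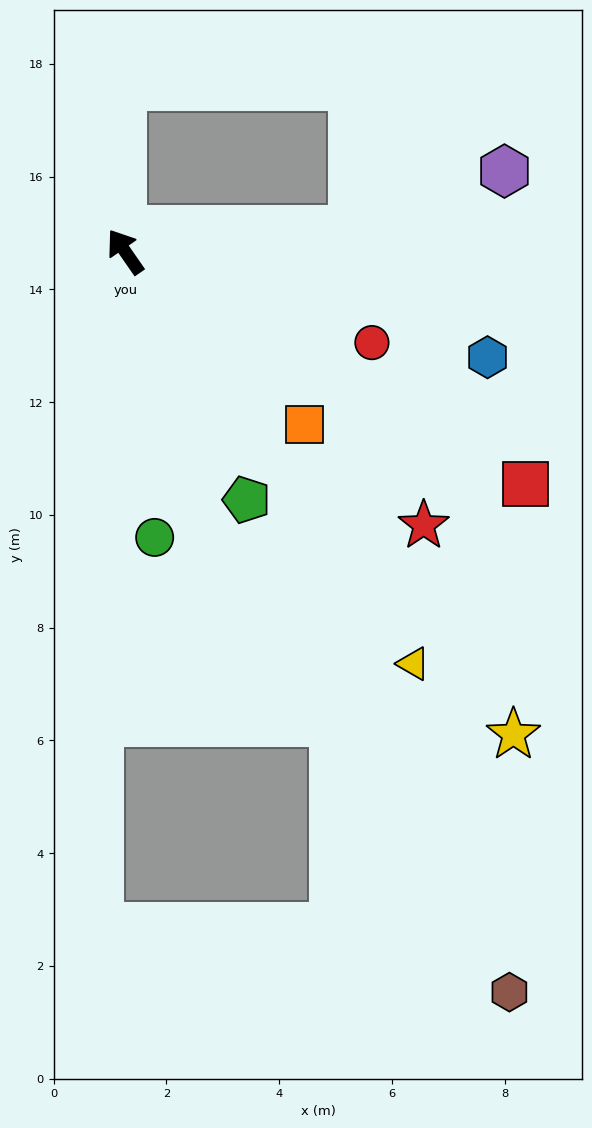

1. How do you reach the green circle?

turn left 151°, forward 5.1 m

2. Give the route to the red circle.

turn right 145°, forward 4.7 m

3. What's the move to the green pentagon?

turn left 171°, forward 4.9 m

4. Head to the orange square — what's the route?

turn right 169°, forward 4.4 m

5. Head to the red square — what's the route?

turn right 155°, forward 8.2 m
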